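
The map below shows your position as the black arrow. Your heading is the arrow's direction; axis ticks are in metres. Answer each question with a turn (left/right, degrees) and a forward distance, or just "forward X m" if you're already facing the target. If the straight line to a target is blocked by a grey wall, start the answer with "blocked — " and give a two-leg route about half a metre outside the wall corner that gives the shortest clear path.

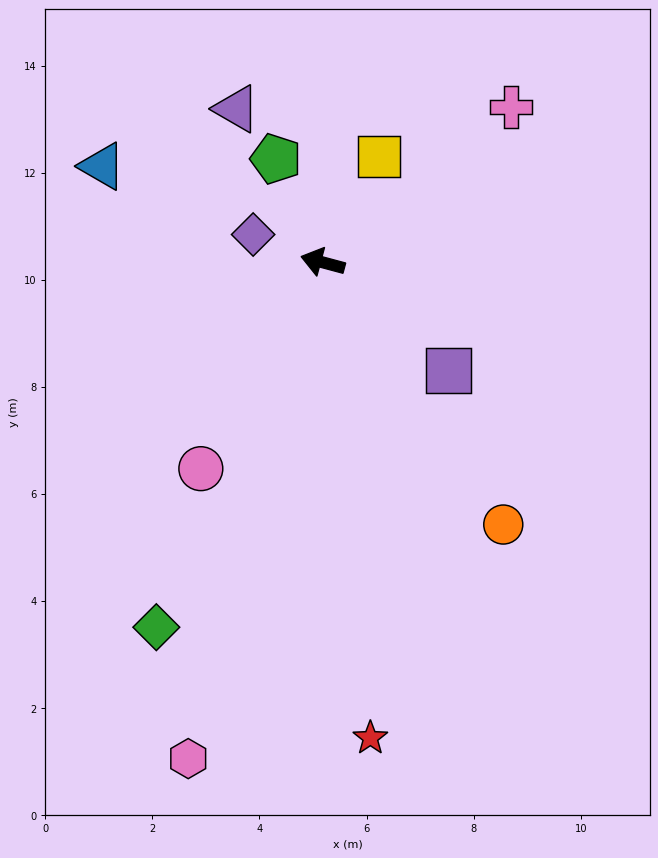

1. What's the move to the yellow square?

turn right 103°, forward 2.2 m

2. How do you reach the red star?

turn left 111°, forward 8.9 m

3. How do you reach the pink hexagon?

turn left 90°, forward 9.6 m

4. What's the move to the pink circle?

turn left 74°, forward 4.5 m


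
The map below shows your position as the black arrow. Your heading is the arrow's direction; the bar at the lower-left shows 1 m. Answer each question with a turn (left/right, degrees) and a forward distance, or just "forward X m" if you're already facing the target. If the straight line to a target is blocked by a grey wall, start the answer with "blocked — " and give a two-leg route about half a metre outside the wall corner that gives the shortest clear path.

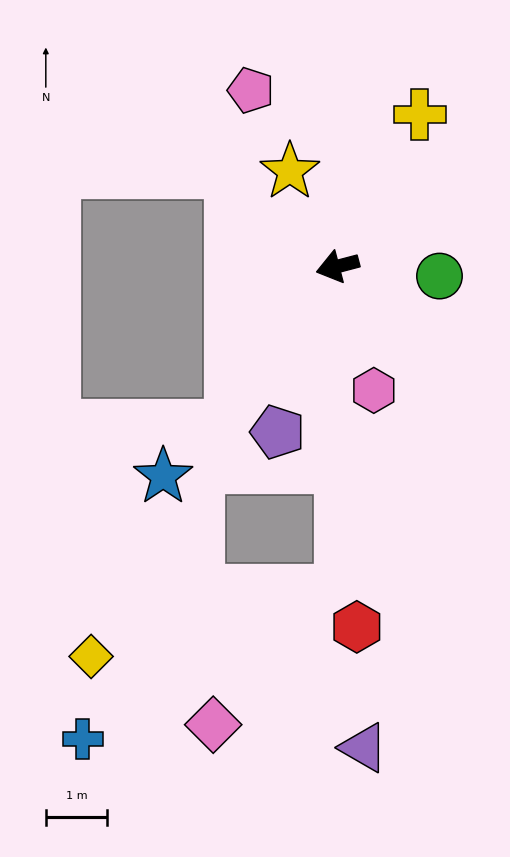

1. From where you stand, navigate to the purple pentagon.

turn left 55°, forward 2.9 m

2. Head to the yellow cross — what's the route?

turn right 133°, forward 2.8 m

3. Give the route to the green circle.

turn left 160°, forward 1.7 m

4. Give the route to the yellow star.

turn right 78°, forward 1.7 m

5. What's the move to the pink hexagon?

turn left 92°, forward 2.1 m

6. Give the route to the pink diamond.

blocked — turn left 76°, forward 5.3 m, then turn right 44°, forward 3.0 m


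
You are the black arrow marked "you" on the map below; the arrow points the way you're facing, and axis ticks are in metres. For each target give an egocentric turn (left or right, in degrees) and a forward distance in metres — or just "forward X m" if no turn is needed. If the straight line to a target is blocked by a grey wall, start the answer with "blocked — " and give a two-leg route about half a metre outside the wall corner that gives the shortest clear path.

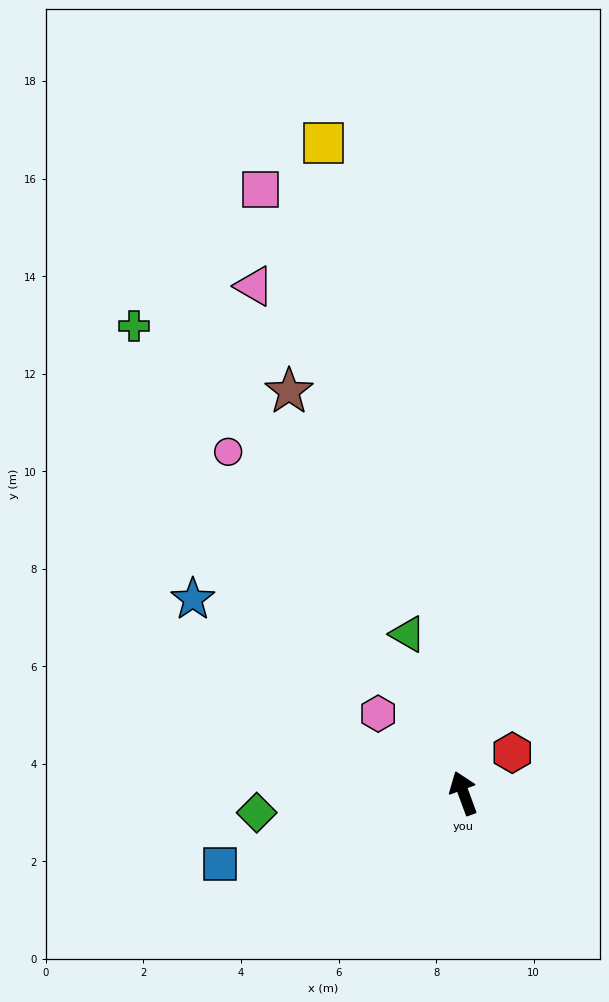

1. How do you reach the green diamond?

turn left 75°, forward 4.3 m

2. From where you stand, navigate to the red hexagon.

turn right 71°, forward 1.3 m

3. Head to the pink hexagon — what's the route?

turn left 27°, forward 2.4 m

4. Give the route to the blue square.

turn left 86°, forward 5.2 m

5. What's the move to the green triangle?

forward 3.5 m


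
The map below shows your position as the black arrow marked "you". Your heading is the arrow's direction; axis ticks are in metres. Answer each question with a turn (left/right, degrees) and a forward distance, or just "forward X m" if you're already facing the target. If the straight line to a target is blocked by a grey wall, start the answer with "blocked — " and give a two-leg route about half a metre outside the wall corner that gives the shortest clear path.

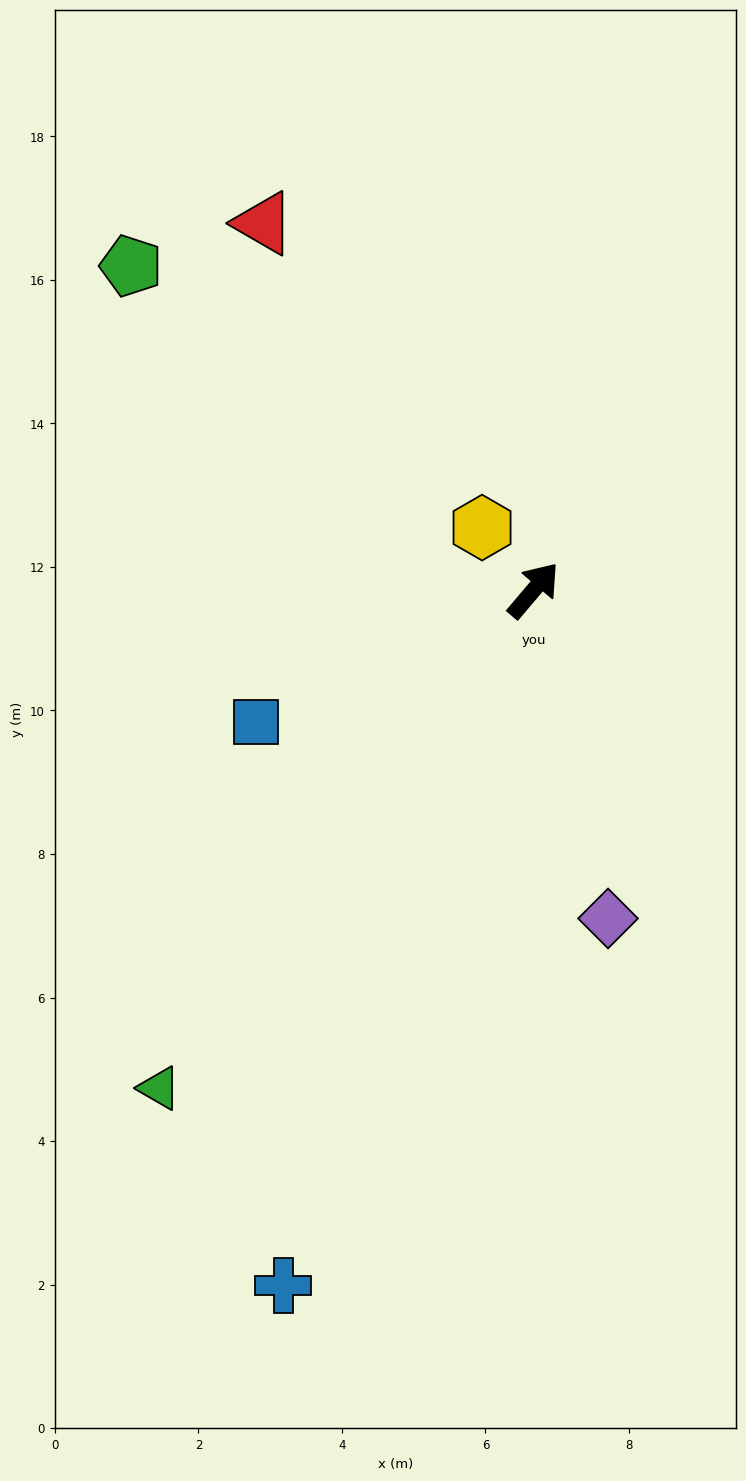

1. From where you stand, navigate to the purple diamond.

turn right 127°, forward 4.7 m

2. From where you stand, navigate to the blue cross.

turn right 160°, forward 10.3 m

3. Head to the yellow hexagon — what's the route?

turn left 80°, forward 1.1 m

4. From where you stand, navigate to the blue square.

turn left 156°, forward 4.3 m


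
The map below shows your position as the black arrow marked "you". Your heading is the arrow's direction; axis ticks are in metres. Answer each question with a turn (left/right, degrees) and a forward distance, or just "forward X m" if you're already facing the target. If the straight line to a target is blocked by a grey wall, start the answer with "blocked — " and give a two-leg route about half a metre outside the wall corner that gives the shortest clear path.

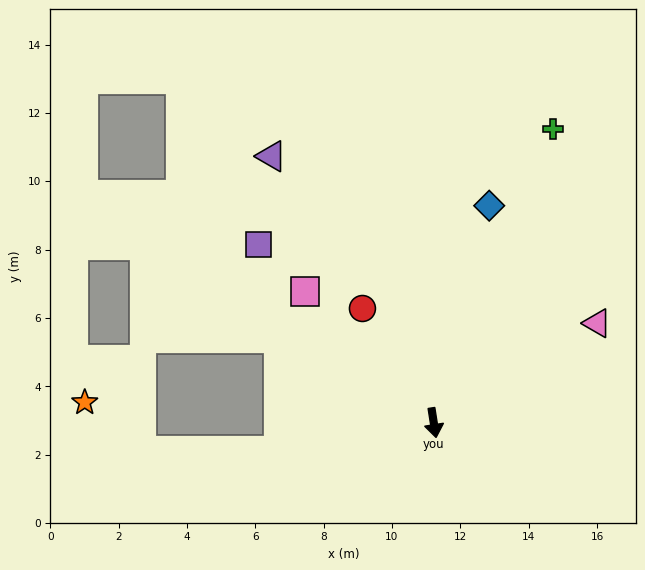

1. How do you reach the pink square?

turn right 145°, forward 5.4 m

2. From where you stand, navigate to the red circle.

turn right 157°, forward 3.9 m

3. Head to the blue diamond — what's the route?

turn left 157°, forward 6.6 m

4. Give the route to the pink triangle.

turn left 112°, forward 5.6 m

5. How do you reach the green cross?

turn left 149°, forward 9.3 m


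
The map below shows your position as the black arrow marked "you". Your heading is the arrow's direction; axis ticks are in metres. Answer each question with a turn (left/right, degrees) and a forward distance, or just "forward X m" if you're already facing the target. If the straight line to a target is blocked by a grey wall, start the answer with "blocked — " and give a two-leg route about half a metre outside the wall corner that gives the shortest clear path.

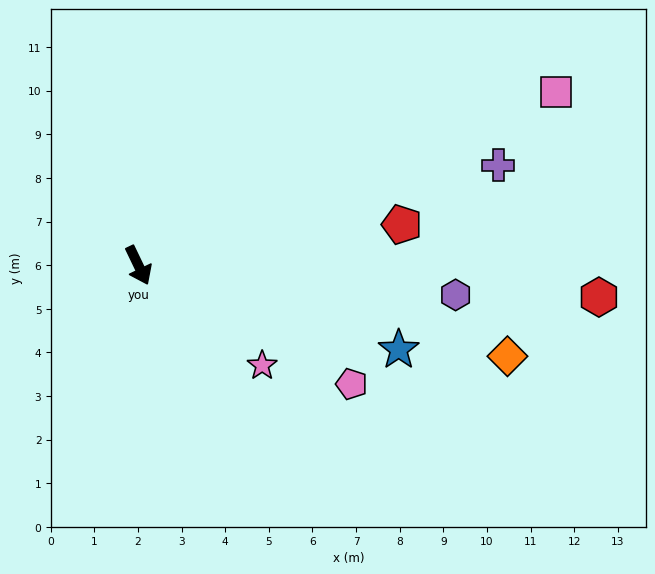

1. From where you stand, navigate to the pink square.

turn left 87°, forward 10.4 m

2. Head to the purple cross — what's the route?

turn left 80°, forward 8.6 m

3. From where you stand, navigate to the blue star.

turn left 46°, forward 6.3 m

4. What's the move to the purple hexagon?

turn left 59°, forward 7.3 m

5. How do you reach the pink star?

turn left 25°, forward 3.6 m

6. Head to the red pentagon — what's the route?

turn left 73°, forward 6.1 m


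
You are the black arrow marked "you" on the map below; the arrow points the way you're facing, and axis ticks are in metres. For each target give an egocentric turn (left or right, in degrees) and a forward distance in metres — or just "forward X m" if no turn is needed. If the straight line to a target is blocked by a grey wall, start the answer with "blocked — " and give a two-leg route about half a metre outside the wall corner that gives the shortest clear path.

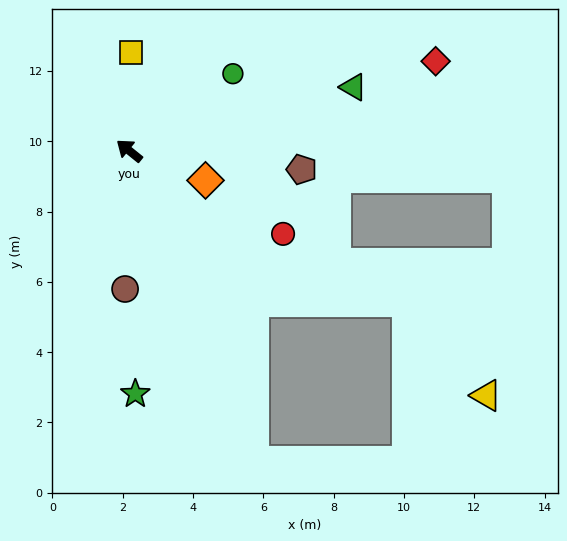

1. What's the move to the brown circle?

turn left 127°, forward 3.9 m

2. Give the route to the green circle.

turn right 104°, forward 3.7 m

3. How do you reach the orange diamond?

turn right 162°, forward 2.3 m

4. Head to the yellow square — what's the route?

turn right 52°, forward 2.8 m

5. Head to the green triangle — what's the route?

turn right 125°, forward 6.6 m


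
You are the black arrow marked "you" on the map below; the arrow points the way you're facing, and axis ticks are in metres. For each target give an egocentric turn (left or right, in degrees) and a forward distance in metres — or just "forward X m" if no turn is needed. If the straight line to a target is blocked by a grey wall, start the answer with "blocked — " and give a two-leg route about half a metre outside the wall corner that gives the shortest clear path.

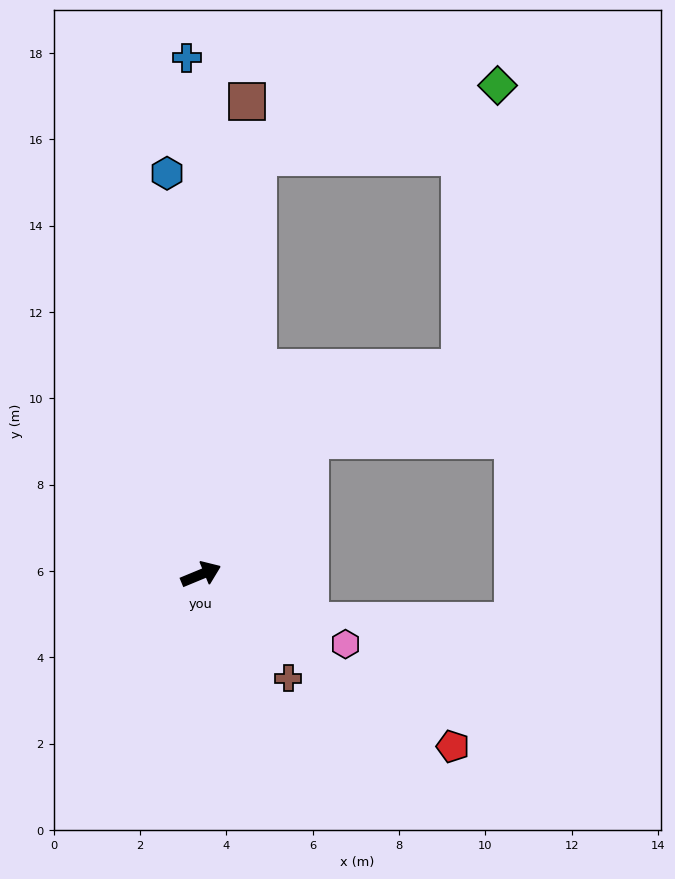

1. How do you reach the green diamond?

blocked — turn left 60°, forward 9.7 m, then turn right 66°, forward 5.8 m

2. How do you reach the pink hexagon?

turn right 48°, forward 3.7 m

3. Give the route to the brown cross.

turn right 72°, forward 3.1 m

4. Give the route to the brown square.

turn left 62°, forward 11.0 m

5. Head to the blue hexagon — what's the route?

turn left 72°, forward 9.3 m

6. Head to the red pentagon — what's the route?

turn right 57°, forward 7.1 m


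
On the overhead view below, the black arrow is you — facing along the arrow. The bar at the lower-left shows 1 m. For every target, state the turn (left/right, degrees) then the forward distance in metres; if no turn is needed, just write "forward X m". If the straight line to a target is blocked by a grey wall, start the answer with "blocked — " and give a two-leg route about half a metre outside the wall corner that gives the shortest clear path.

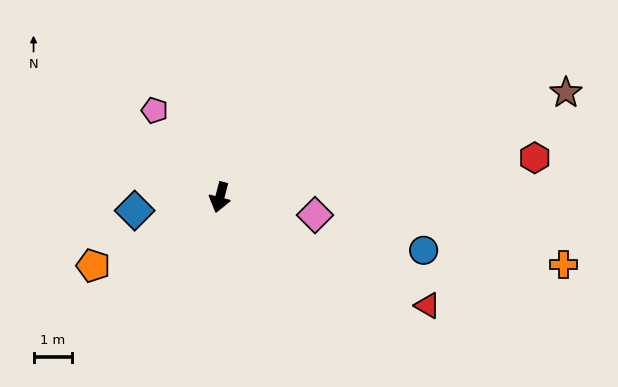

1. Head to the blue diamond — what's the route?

turn right 67°, forward 2.2 m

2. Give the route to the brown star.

turn left 121°, forward 9.4 m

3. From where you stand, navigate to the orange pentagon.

turn right 47°, forward 3.7 m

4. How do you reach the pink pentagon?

turn right 129°, forward 2.8 m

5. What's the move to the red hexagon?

turn left 112°, forward 8.2 m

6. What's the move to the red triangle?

turn left 77°, forward 6.1 m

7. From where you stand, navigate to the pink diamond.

turn left 94°, forward 2.5 m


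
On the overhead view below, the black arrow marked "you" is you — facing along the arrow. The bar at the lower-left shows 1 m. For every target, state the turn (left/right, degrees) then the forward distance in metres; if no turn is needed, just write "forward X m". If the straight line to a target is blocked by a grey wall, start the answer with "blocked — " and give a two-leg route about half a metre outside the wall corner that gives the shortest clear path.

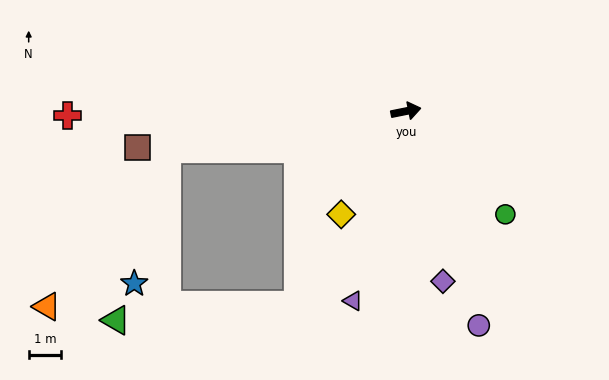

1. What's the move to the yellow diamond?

turn right 133°, forward 3.8 m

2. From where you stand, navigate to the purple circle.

turn right 83°, forward 7.0 m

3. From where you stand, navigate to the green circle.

turn right 57°, forward 4.4 m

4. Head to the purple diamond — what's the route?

turn right 89°, forward 5.4 m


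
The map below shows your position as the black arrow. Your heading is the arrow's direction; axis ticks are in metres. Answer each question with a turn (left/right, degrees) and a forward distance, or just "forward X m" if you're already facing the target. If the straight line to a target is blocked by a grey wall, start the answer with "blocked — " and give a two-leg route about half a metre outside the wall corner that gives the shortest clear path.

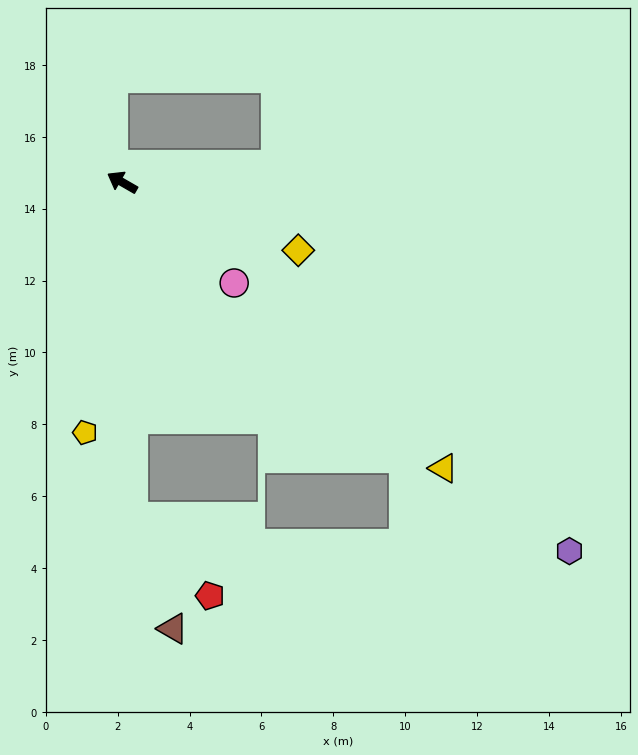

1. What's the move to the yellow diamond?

turn right 171°, forward 5.2 m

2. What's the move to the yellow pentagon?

turn left 111°, forward 7.0 m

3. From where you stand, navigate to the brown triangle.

blocked — turn left 122°, forward 9.3 m, then turn left 18°, forward 3.3 m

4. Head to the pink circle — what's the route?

turn left 168°, forward 4.2 m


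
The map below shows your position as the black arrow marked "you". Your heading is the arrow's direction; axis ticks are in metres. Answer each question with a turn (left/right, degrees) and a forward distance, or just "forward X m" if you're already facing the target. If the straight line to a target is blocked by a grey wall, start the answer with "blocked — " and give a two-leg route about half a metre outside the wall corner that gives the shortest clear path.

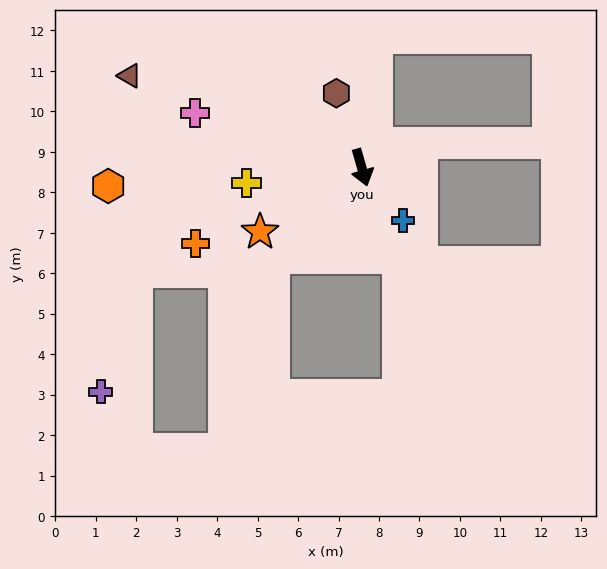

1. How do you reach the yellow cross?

turn right 98°, forward 2.9 m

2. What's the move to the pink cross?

turn right 124°, forward 4.3 m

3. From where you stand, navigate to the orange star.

turn right 74°, forward 3.0 m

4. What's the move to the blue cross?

turn left 22°, forward 1.7 m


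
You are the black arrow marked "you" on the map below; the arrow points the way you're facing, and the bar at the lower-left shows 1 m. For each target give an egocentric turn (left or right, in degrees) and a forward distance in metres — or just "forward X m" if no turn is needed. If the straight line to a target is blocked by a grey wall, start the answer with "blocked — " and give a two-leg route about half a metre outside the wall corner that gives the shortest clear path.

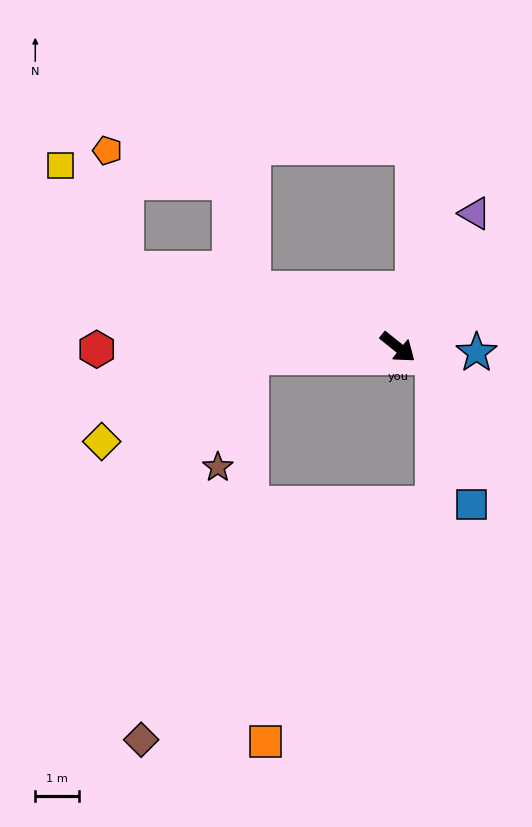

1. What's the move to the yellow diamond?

blocked — turn right 138°, forward 3.4 m, then turn left 26°, forward 3.9 m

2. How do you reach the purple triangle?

turn left 99°, forward 3.5 m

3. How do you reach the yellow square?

blocked — turn right 157°, forward 6.5 m, then turn right 42°, forward 2.8 m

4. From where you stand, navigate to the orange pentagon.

blocked — turn right 157°, forward 6.5 m, then turn right 65°, forward 2.8 m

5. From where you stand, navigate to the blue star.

turn left 35°, forward 1.8 m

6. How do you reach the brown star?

blocked — turn right 138°, forward 3.4 m, then turn left 70°, forward 2.6 m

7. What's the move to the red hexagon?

turn right 141°, forward 6.9 m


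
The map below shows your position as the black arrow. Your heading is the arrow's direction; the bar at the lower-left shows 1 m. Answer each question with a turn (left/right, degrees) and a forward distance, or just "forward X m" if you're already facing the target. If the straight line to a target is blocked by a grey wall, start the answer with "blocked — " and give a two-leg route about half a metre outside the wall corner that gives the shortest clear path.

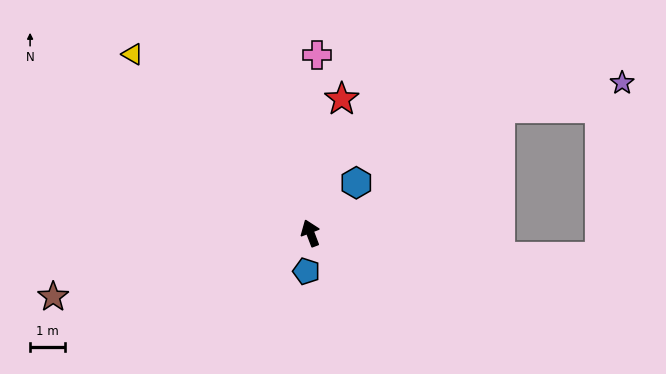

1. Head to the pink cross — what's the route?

turn right 23°, forward 5.2 m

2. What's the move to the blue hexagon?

turn right 63°, forward 2.0 m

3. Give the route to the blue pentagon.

turn left 153°, forward 1.1 m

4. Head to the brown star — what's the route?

turn left 83°, forward 7.7 m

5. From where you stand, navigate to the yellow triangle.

turn left 24°, forward 7.3 m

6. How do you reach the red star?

turn right 34°, forward 4.0 m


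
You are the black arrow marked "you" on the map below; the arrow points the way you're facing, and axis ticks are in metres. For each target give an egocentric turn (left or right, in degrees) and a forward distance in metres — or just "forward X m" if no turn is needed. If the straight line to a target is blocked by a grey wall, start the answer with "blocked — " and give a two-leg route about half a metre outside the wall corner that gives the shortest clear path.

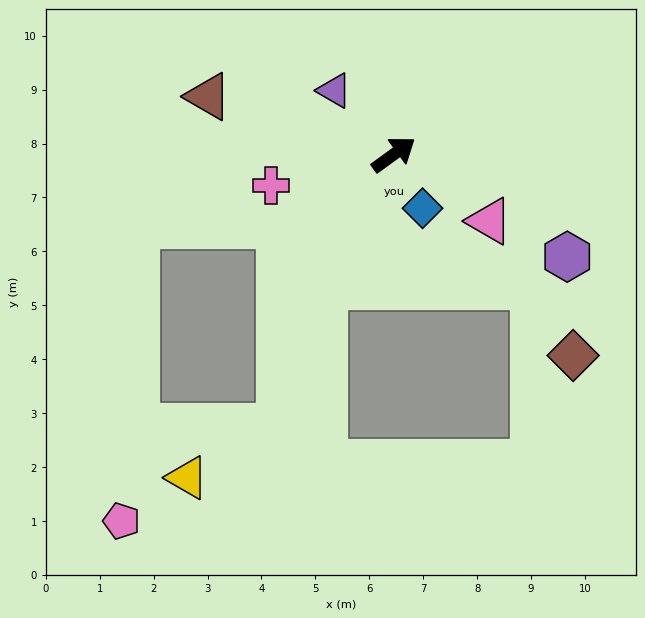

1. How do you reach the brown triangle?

turn left 127°, forward 3.6 m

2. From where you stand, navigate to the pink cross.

turn left 158°, forward 2.3 m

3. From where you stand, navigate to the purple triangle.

turn left 97°, forward 1.6 m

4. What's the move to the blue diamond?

turn right 98°, forward 1.1 m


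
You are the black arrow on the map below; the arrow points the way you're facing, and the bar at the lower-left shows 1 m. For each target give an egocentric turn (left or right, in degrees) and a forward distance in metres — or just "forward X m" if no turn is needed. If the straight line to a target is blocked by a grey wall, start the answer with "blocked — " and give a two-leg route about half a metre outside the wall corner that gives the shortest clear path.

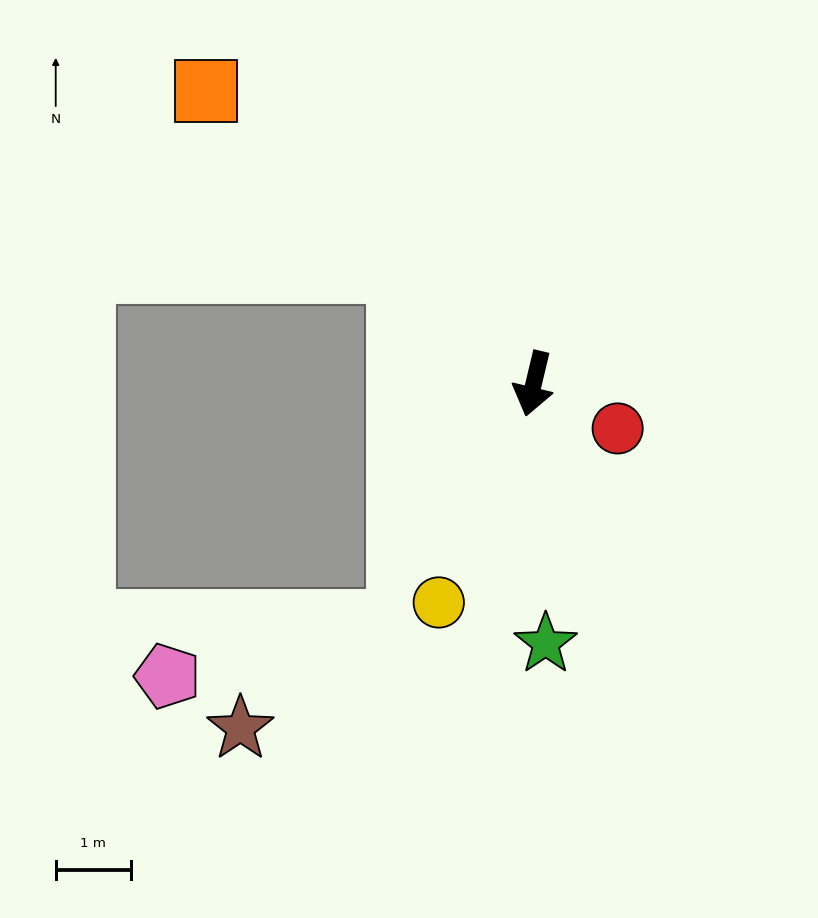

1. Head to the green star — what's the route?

turn left 16°, forward 3.5 m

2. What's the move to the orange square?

turn right 118°, forward 5.9 m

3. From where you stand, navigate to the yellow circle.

turn right 10°, forward 3.2 m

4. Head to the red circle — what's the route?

turn left 75°, forward 1.3 m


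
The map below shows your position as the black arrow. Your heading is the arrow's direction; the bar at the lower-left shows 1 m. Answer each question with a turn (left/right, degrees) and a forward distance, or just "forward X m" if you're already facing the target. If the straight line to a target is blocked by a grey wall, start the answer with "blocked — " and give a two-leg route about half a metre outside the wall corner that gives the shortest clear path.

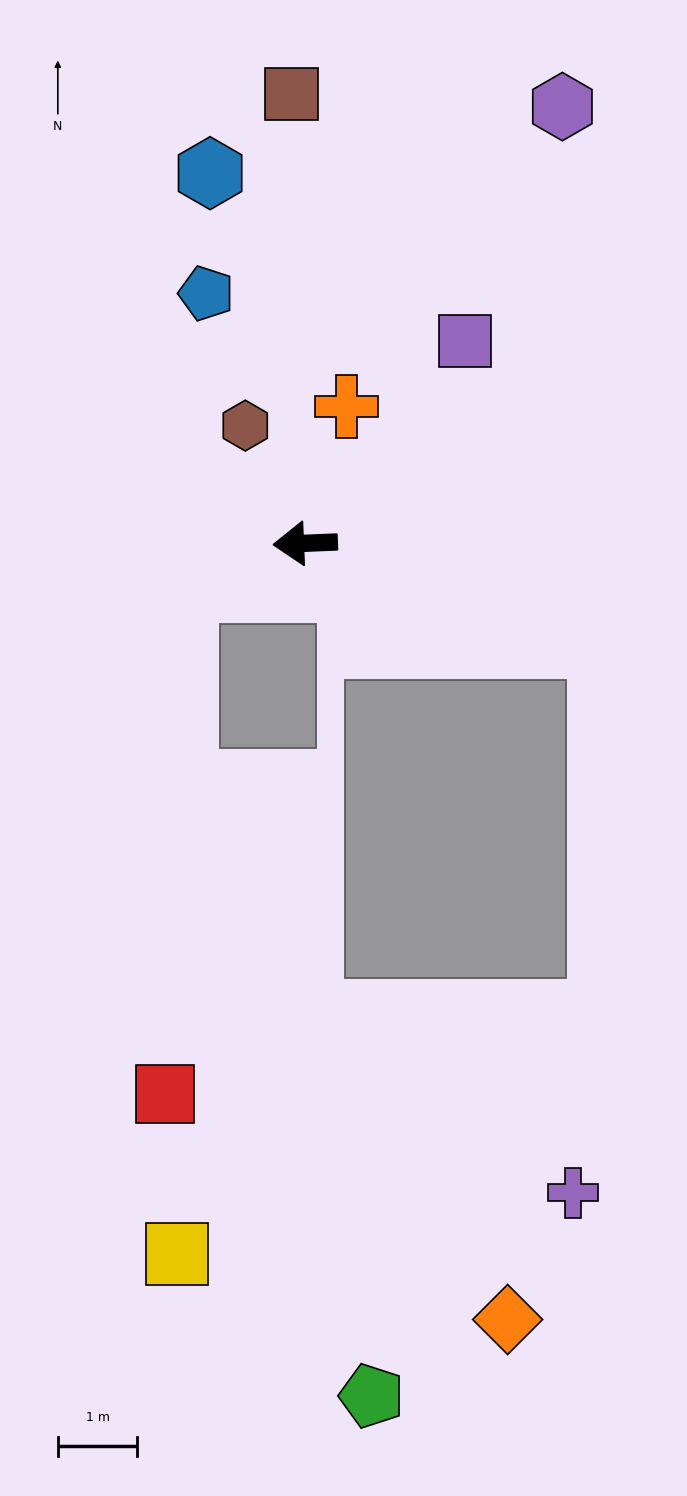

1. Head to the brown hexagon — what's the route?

turn right 65°, forward 1.7 m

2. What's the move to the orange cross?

turn right 109°, forward 1.8 m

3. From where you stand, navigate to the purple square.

turn right 131°, forward 3.2 m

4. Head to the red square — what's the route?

blocked — turn left 18°, forward 1.6 m, then turn left 67°, forward 6.4 m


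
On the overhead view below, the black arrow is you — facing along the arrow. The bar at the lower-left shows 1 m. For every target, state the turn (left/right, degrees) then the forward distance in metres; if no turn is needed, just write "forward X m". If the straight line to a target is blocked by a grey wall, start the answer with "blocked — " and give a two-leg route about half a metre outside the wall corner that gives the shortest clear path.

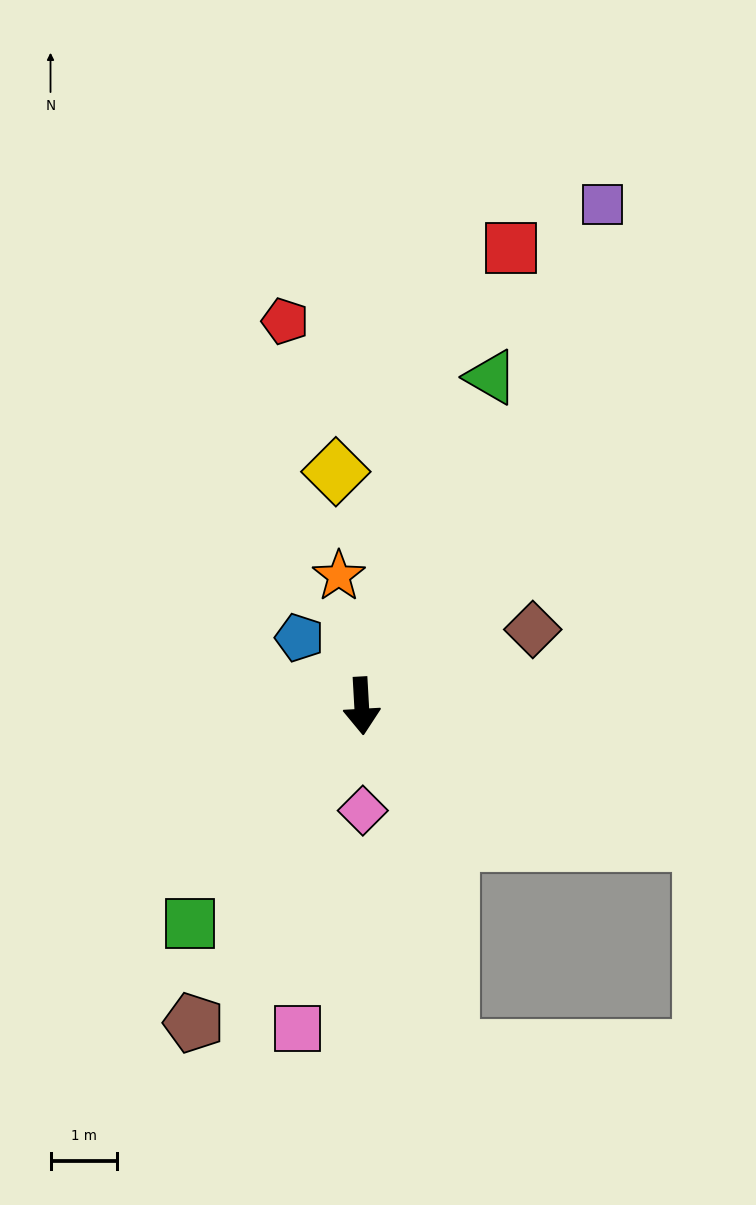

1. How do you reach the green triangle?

turn left 155°, forward 5.3 m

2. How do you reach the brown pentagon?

turn right 31°, forward 5.4 m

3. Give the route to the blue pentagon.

turn right 141°, forward 1.4 m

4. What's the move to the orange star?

turn right 173°, forward 2.0 m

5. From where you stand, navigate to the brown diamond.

turn left 111°, forward 2.8 m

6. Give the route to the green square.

turn right 41°, forward 4.2 m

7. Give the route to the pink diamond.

turn right 3°, forward 1.6 m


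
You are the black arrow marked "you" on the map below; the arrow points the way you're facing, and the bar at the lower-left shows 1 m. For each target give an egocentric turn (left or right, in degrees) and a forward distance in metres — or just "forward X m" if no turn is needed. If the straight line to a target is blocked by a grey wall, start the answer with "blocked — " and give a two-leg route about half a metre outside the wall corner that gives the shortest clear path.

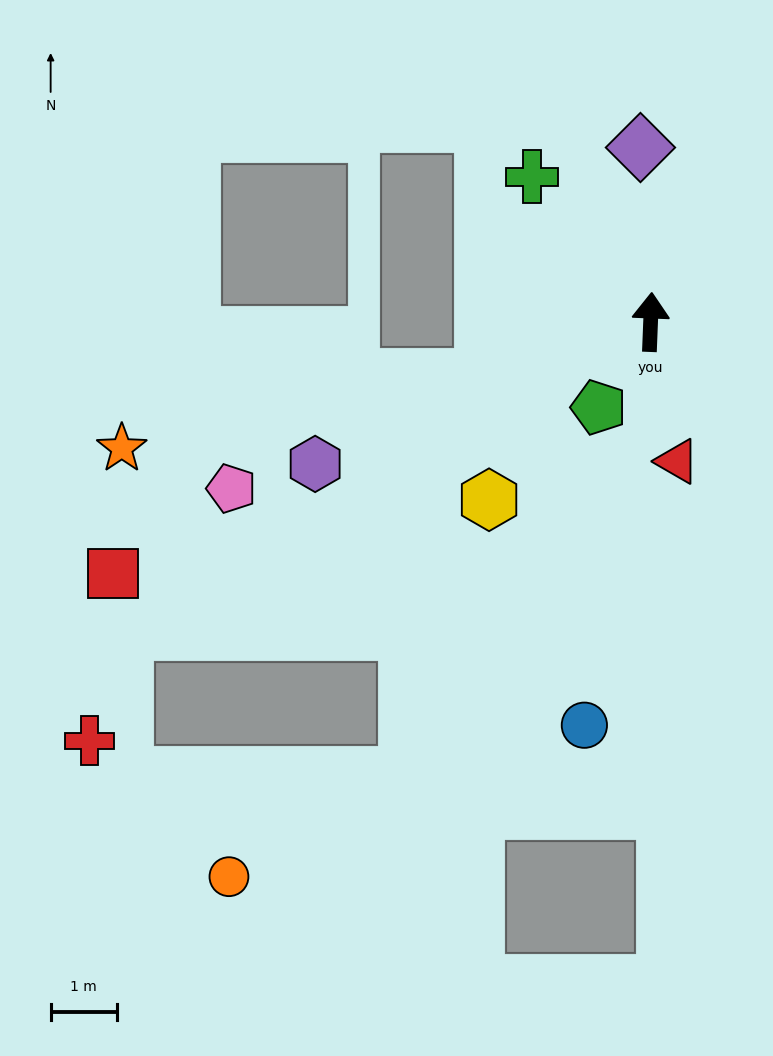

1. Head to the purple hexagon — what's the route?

turn left 115°, forward 5.5 m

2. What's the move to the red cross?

blocked — turn left 123°, forward 9.3 m, then turn left 41°, forward 1.7 m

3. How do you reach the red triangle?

turn right 167°, forward 2.2 m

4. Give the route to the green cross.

turn left 42°, forward 2.8 m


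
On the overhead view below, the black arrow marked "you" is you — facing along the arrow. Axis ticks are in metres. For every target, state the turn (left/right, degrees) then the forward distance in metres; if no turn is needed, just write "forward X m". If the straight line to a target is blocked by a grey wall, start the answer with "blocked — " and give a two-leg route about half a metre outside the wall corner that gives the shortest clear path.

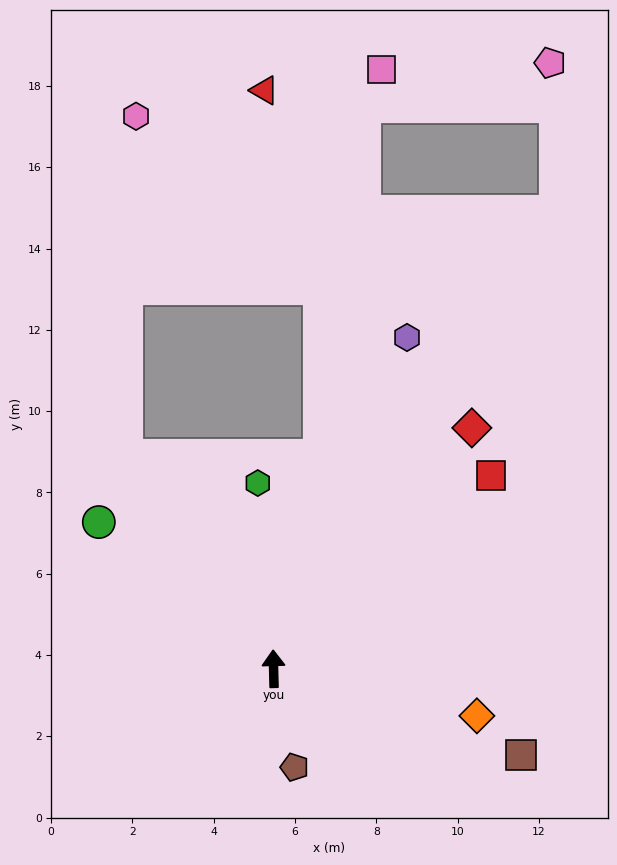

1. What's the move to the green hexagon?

turn left 3°, forward 4.6 m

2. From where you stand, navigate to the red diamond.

turn right 41°, forward 7.7 m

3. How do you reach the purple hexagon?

turn right 23°, forward 8.8 m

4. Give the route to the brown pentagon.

turn right 169°, forward 2.5 m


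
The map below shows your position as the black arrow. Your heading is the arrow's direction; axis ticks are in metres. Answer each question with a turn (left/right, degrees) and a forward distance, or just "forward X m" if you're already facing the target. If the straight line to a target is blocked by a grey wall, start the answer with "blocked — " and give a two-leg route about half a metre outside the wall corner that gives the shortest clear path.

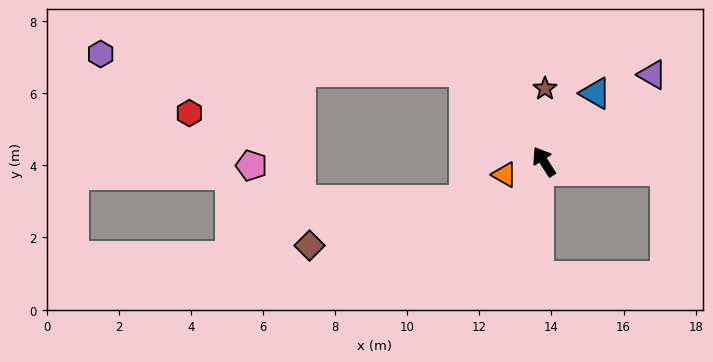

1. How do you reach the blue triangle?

turn right 70°, forward 2.4 m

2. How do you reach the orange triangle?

turn left 76°, forward 1.2 m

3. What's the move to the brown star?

turn right 34°, forward 2.0 m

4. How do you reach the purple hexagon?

blocked — turn left 9°, forward 3.3 m, then turn left 45°, forward 10.1 m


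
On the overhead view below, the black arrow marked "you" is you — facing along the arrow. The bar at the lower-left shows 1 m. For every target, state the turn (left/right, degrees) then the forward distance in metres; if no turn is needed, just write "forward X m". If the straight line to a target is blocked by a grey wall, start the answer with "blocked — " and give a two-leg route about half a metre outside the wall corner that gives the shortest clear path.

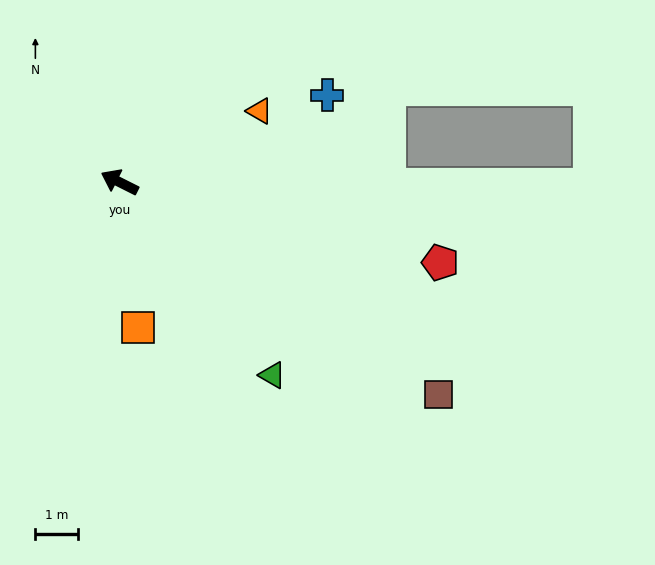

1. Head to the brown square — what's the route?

turn left 173°, forward 9.0 m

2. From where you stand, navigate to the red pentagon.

turn right 167°, forward 7.7 m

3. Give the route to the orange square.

turn left 124°, forward 3.4 m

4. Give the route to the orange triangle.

turn right 126°, forward 3.7 m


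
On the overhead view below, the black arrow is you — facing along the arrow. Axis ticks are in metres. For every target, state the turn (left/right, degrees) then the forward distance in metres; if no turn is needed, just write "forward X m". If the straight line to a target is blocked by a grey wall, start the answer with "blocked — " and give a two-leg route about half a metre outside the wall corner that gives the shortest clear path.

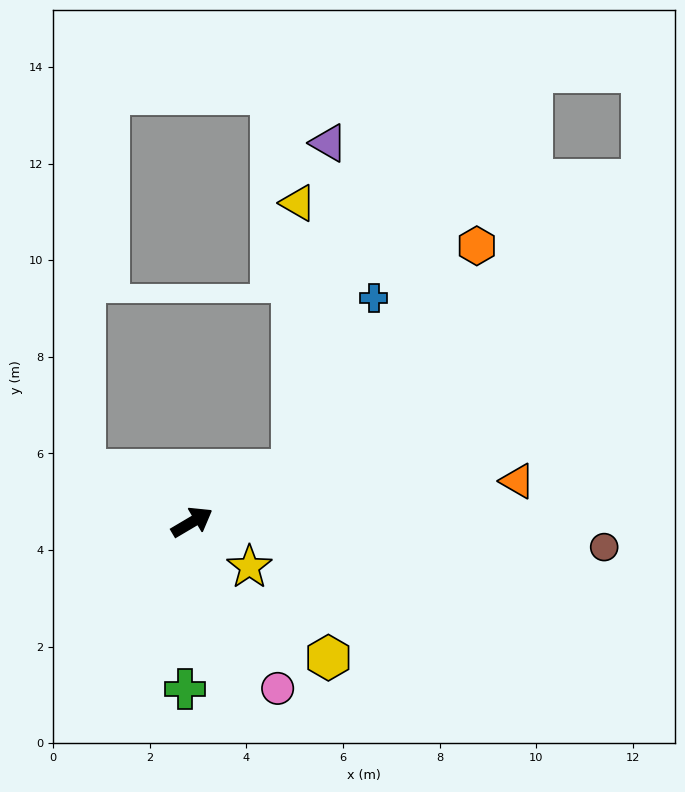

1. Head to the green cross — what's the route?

turn right 123°, forward 3.5 m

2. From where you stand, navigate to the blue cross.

blocked — turn right 3°, forward 2.3 m, then turn left 37°, forward 3.9 m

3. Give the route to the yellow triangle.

blocked — turn right 3°, forward 2.3 m, then turn left 61°, forward 5.5 m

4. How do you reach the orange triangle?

turn right 23°, forward 6.8 m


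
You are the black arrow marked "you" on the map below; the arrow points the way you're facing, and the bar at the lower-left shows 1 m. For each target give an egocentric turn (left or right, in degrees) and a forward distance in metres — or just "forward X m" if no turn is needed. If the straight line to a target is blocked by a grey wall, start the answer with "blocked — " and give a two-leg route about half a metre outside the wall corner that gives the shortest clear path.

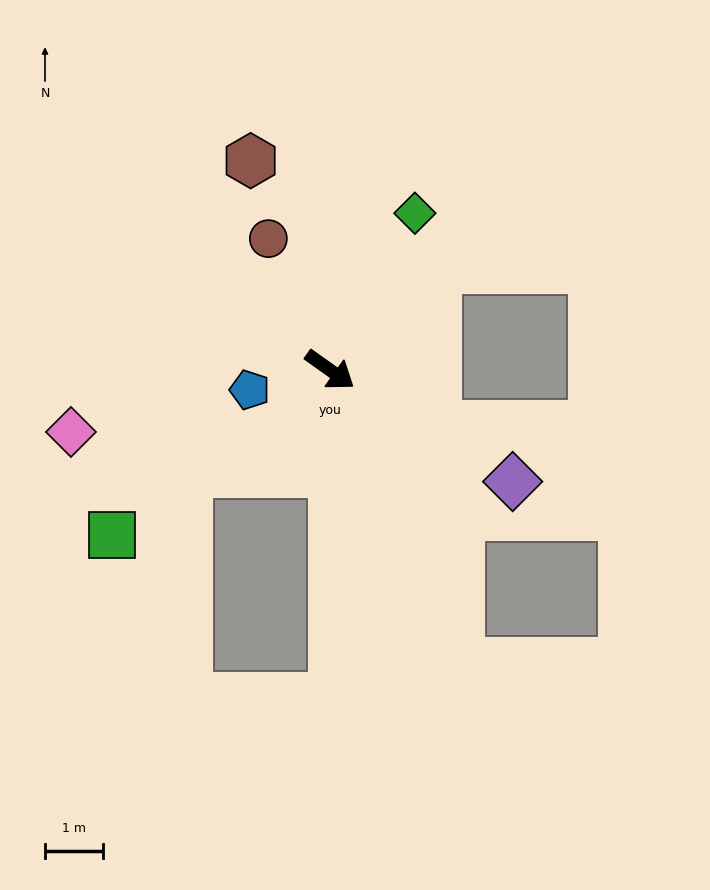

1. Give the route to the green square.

turn right 107°, forward 4.7 m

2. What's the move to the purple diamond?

turn left 4°, forward 3.7 m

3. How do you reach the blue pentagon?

turn right 131°, forward 1.4 m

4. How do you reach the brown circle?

turn left 151°, forward 2.5 m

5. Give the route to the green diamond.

turn left 97°, forward 3.1 m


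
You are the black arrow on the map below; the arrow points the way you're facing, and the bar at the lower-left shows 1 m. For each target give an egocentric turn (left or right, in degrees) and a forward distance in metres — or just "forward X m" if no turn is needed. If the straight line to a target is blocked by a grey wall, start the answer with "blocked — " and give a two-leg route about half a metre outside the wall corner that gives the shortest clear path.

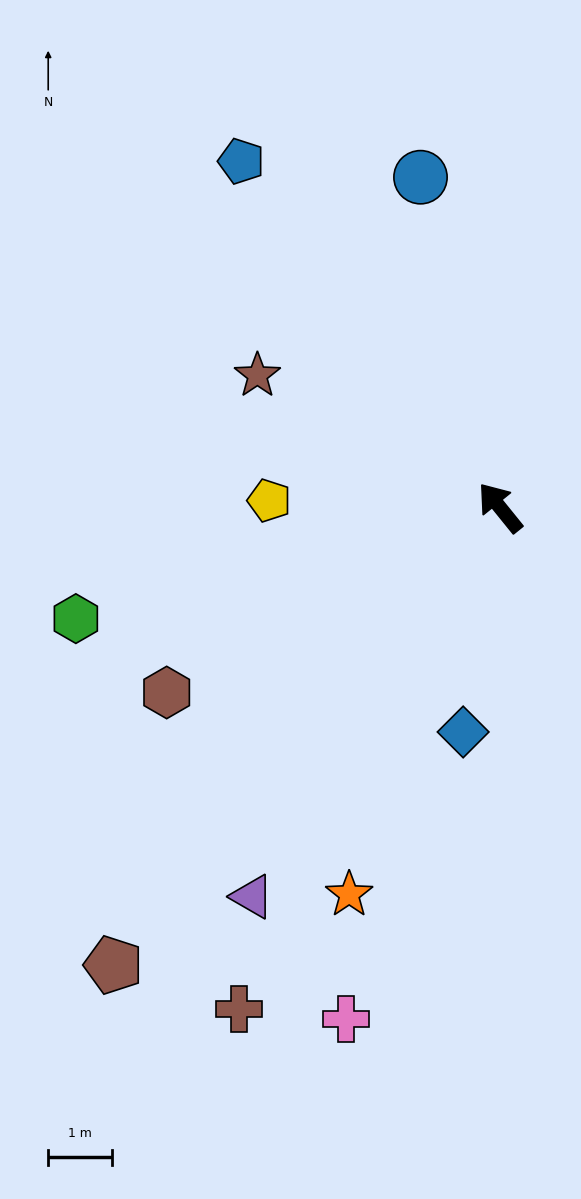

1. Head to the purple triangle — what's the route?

turn left 109°, forward 7.2 m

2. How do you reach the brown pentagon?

turn left 101°, forward 9.4 m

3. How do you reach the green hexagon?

turn left 66°, forward 6.9 m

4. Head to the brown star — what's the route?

turn left 22°, forward 4.3 m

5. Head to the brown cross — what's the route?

turn left 114°, forward 8.9 m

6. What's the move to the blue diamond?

turn left 132°, forward 3.6 m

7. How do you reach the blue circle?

turn right 25°, forward 5.3 m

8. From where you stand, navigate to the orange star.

turn left 120°, forward 6.5 m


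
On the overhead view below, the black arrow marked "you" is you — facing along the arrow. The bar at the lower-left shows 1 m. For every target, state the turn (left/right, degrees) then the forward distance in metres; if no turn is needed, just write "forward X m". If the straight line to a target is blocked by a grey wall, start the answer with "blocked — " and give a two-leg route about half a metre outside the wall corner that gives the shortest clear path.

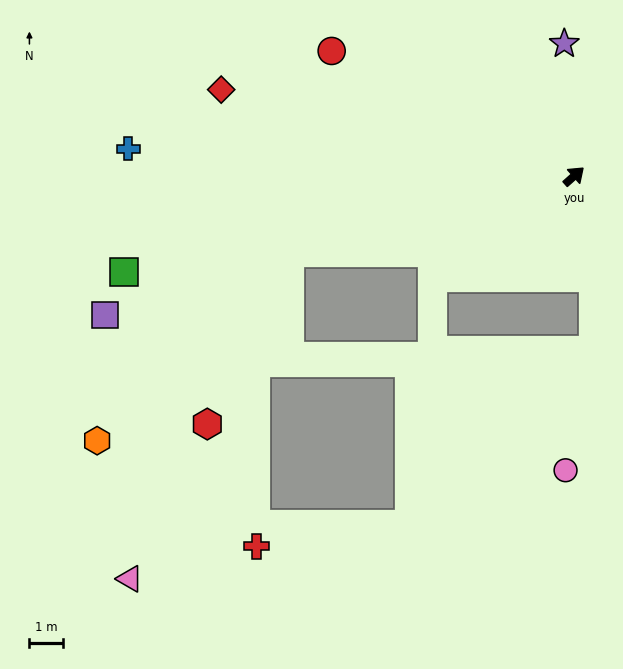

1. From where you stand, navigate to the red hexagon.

blocked — turn left 153°, forward 8.8 m, then turn left 50°, forward 5.7 m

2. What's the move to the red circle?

turn left 111°, forward 8.1 m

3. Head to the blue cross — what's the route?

turn left 135°, forward 13.3 m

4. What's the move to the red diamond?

turn left 125°, forward 10.8 m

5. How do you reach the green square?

turn left 150°, forward 13.7 m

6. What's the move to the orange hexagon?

blocked — turn left 153°, forward 8.8 m, then turn left 30°, forward 8.0 m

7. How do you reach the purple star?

turn left 53°, forward 4.0 m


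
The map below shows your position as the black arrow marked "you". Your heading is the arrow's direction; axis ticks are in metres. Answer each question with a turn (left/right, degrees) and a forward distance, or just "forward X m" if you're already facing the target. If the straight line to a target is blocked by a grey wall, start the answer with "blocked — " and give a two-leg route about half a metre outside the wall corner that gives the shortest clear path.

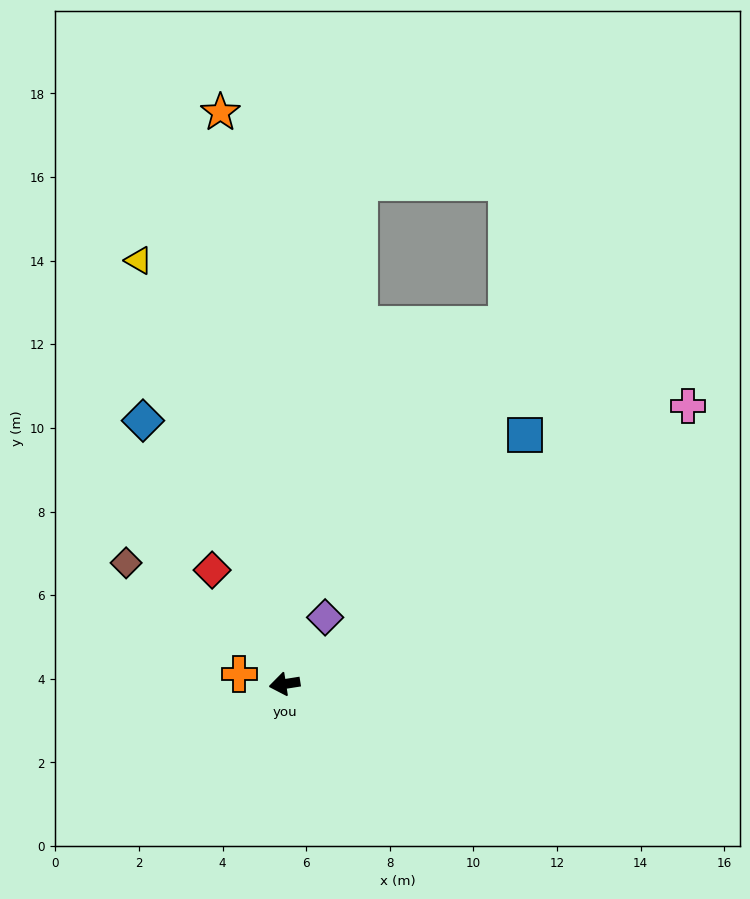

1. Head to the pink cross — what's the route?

turn right 154°, forward 11.7 m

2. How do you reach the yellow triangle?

turn right 80°, forward 10.7 m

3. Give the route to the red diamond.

turn right 67°, forward 3.2 m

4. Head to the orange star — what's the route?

turn right 93°, forward 13.8 m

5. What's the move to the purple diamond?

turn right 130°, forward 1.9 m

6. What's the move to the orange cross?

turn right 21°, forward 1.1 m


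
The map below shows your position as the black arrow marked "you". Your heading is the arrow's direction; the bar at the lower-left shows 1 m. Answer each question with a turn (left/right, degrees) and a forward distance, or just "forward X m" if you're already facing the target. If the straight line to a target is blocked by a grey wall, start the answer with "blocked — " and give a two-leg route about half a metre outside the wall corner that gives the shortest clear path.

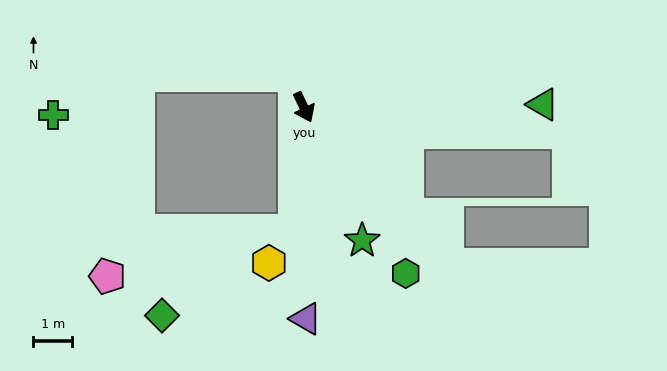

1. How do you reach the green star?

forward 3.7 m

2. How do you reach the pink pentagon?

blocked — turn right 30°, forward 3.2 m, then turn right 72°, forward 5.0 m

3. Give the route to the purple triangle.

turn right 25°, forward 5.4 m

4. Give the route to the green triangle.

turn left 65°, forward 6.1 m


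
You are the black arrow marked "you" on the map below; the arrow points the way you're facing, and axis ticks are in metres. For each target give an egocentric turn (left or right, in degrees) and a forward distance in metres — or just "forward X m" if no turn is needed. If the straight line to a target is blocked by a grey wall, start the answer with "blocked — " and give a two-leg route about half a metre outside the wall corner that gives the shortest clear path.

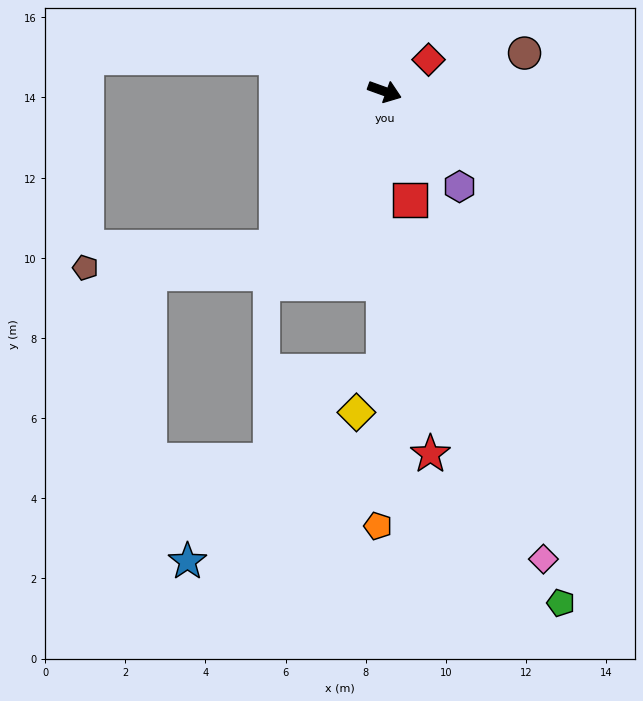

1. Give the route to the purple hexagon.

turn right 32°, forward 3.0 m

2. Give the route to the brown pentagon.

blocked — turn right 105°, forward 4.7 m, then turn right 49°, forward 4.8 m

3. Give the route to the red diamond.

turn left 56°, forward 1.4 m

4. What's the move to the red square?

turn right 57°, forward 2.8 m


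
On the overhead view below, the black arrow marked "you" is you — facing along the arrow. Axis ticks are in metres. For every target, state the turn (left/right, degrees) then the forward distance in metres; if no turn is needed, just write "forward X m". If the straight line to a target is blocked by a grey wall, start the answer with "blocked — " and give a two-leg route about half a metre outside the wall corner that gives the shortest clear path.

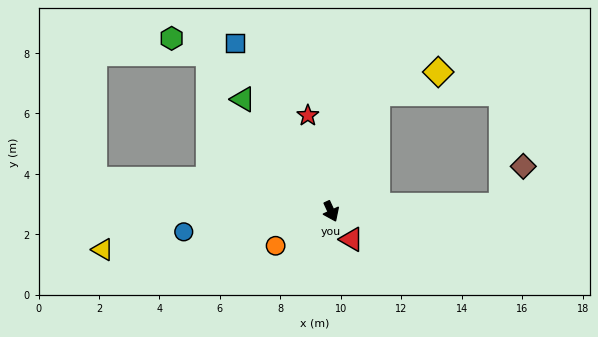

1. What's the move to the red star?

turn left 169°, forward 3.3 m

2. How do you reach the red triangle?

turn left 11°, forward 1.1 m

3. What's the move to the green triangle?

turn right 167°, forward 4.7 m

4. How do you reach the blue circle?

turn right 107°, forward 4.9 m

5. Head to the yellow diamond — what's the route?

blocked — turn left 134°, forward 4.2 m, then turn right 50°, forward 2.1 m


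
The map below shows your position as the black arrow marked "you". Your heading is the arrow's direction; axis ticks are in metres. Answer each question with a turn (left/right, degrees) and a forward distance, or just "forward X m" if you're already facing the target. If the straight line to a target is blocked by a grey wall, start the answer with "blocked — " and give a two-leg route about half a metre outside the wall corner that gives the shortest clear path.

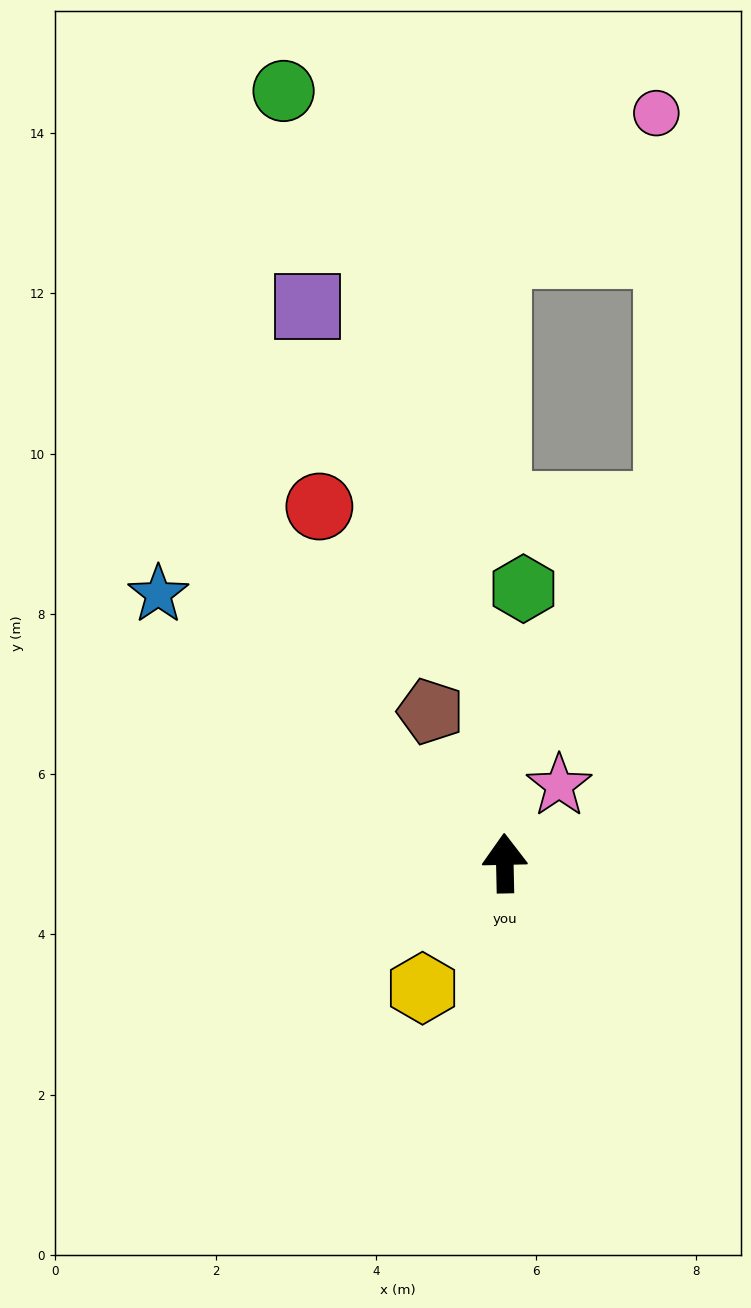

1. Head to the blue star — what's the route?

turn left 51°, forward 5.5 m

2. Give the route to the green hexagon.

turn right 5°, forward 3.4 m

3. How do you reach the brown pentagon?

turn left 25°, forward 2.1 m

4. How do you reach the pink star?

turn right 36°, forward 1.2 m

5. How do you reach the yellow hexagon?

turn left 145°, forward 1.9 m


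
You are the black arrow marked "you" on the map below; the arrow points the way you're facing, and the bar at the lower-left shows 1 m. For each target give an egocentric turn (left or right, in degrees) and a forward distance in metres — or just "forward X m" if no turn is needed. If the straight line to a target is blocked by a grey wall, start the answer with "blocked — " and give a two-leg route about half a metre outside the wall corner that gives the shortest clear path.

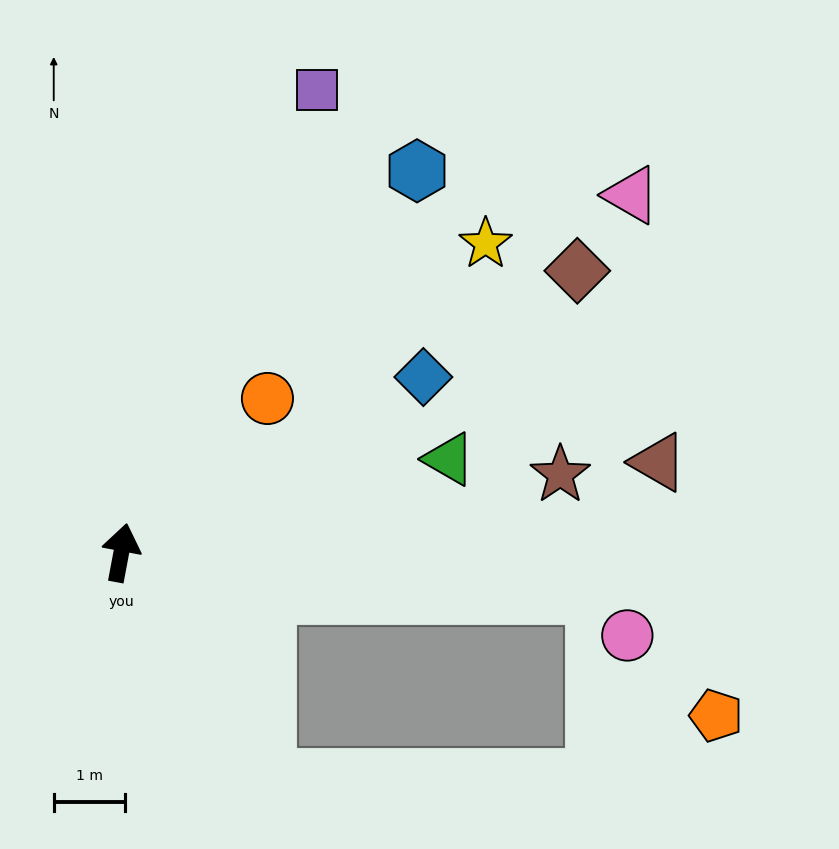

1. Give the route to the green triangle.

turn right 63°, forward 4.8 m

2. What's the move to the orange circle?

turn right 33°, forward 3.0 m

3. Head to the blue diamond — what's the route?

turn right 49°, forward 4.9 m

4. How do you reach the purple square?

turn right 12°, forward 7.1 m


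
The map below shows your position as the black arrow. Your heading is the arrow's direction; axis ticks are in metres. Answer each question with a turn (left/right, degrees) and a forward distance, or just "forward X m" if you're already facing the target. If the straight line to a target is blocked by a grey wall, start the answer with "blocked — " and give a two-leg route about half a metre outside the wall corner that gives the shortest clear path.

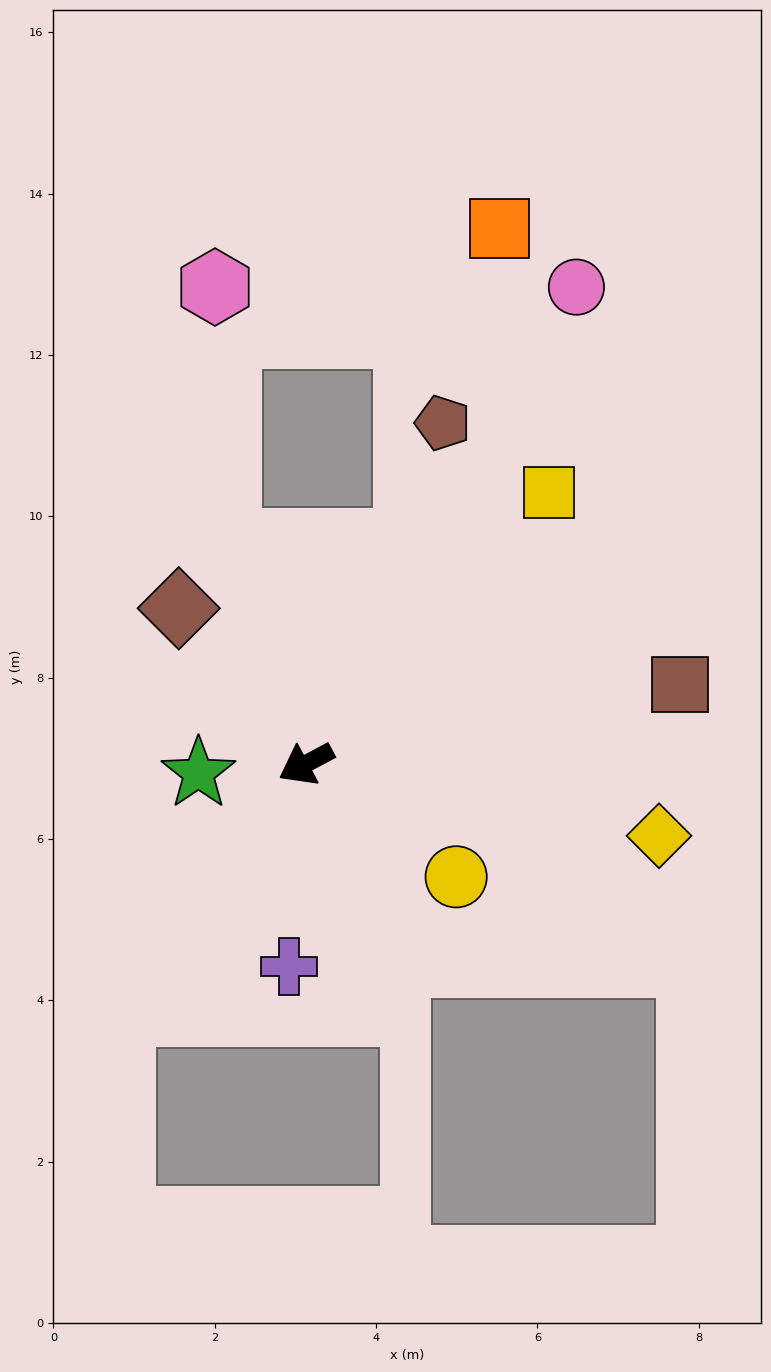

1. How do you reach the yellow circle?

turn left 115°, forward 2.3 m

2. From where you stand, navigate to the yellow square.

turn right 160°, forward 4.5 m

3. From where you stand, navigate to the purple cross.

turn left 57°, forward 2.5 m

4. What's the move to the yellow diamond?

turn left 140°, forward 4.5 m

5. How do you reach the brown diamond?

turn right 79°, forward 2.5 m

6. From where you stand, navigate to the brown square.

turn left 164°, forward 4.7 m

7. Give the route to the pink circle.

turn right 148°, forward 6.8 m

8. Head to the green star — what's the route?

turn right 23°, forward 1.3 m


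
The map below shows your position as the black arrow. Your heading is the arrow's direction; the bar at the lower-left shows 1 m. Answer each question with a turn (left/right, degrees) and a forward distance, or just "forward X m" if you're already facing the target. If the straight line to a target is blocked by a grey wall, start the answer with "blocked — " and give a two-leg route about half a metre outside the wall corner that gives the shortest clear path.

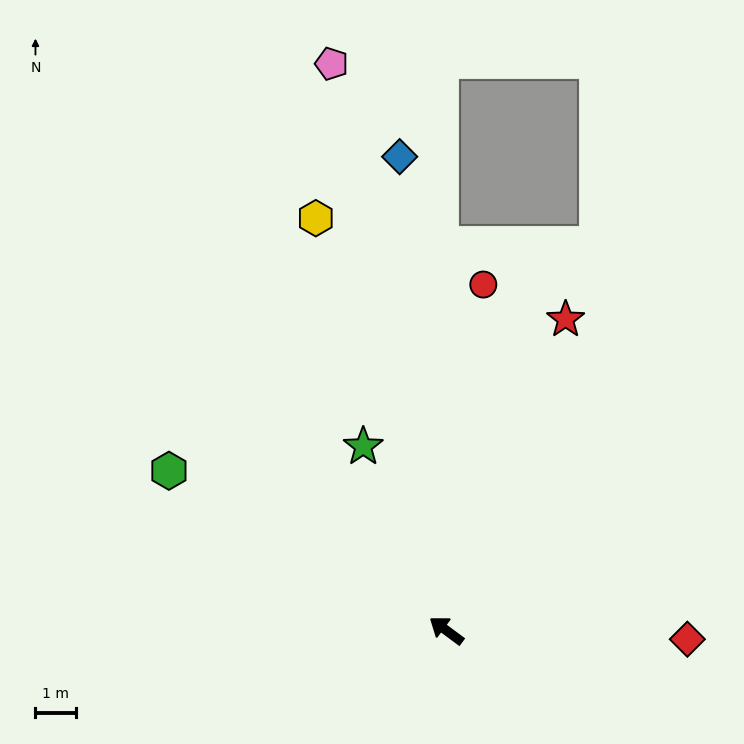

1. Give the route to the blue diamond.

turn right 48°, forward 11.8 m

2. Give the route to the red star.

turn right 74°, forward 8.2 m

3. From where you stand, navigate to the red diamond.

turn right 146°, forward 6.0 m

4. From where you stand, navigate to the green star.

turn right 29°, forward 5.0 m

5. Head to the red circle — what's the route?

turn right 60°, forward 8.6 m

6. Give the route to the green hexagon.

turn left 7°, forward 7.9 m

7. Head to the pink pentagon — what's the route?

turn right 42°, forward 14.3 m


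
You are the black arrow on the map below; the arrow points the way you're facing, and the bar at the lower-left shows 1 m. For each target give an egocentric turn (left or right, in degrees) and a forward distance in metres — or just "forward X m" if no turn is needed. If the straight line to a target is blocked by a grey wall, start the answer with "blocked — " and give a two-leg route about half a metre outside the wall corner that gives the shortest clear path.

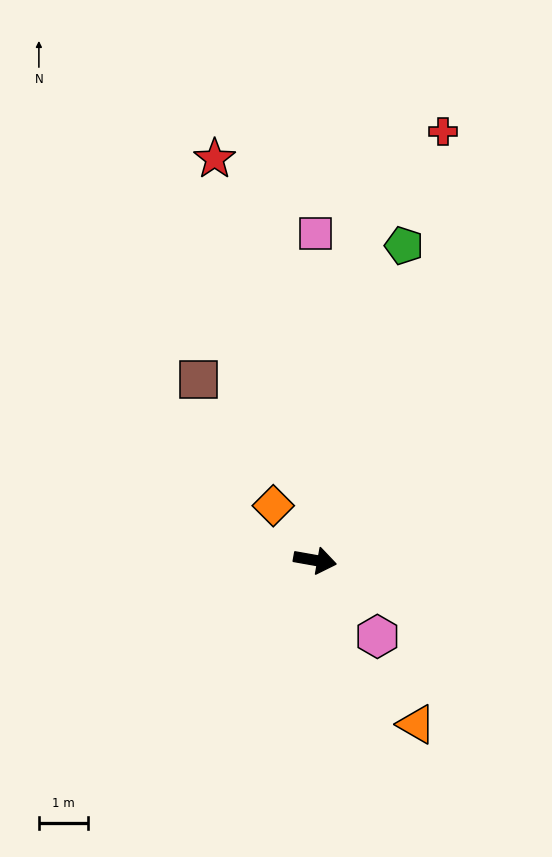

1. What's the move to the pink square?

turn left 100°, forward 6.7 m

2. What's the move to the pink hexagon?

turn right 41°, forward 2.0 m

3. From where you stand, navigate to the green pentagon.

turn left 84°, forward 6.7 m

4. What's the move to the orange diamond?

turn left 137°, forward 1.4 m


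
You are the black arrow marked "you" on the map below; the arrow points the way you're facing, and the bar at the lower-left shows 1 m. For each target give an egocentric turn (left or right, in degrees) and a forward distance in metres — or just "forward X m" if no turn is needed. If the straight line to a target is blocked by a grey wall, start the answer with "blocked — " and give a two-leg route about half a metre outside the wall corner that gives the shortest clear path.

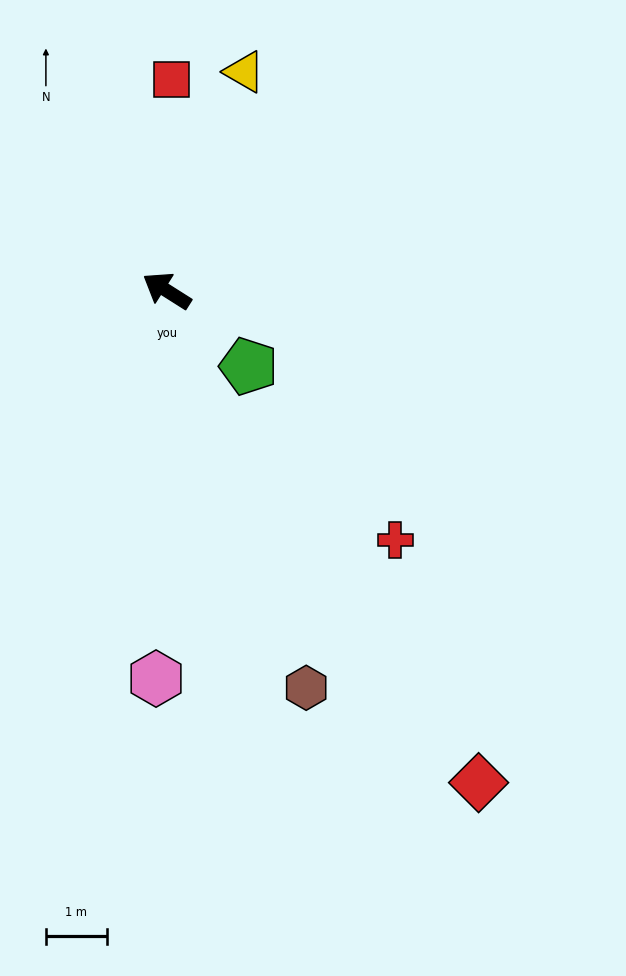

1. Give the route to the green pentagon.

turn left 170°, forward 1.8 m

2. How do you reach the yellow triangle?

turn right 77°, forward 3.8 m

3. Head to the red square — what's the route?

turn right 59°, forward 3.5 m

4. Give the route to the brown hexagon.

turn left 142°, forward 6.9 m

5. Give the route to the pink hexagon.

turn left 121°, forward 6.4 m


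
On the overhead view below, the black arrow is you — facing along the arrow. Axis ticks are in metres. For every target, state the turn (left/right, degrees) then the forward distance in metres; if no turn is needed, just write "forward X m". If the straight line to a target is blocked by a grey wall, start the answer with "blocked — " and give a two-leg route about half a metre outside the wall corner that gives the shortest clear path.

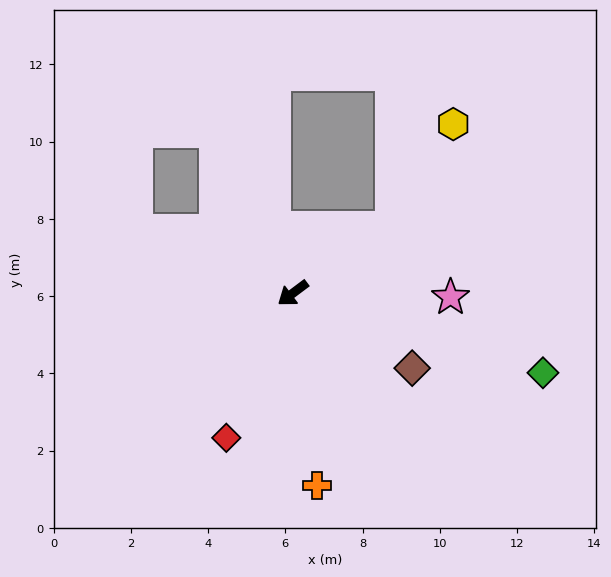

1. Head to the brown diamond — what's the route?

turn left 111°, forward 3.6 m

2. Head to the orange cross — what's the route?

turn left 60°, forward 5.0 m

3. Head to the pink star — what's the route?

turn left 142°, forward 4.1 m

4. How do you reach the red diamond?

turn left 28°, forward 4.1 m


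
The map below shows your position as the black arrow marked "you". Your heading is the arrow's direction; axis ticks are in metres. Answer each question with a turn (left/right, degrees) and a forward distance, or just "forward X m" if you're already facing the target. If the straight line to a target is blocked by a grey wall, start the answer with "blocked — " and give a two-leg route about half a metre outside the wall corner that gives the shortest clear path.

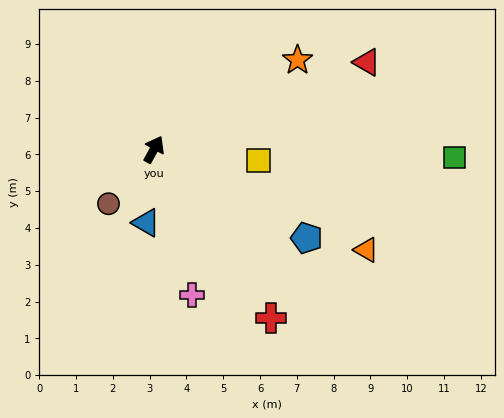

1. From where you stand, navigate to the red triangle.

turn right 39°, forward 6.3 m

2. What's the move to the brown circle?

turn left 169°, forward 1.9 m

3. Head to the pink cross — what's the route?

turn right 137°, forward 4.1 m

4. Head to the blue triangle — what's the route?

turn right 157°, forward 2.0 m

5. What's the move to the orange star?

turn right 29°, forward 4.6 m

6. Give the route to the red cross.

turn right 117°, forward 5.6 m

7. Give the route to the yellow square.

turn right 67°, forward 2.9 m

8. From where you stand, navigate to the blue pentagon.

turn right 91°, forward 4.8 m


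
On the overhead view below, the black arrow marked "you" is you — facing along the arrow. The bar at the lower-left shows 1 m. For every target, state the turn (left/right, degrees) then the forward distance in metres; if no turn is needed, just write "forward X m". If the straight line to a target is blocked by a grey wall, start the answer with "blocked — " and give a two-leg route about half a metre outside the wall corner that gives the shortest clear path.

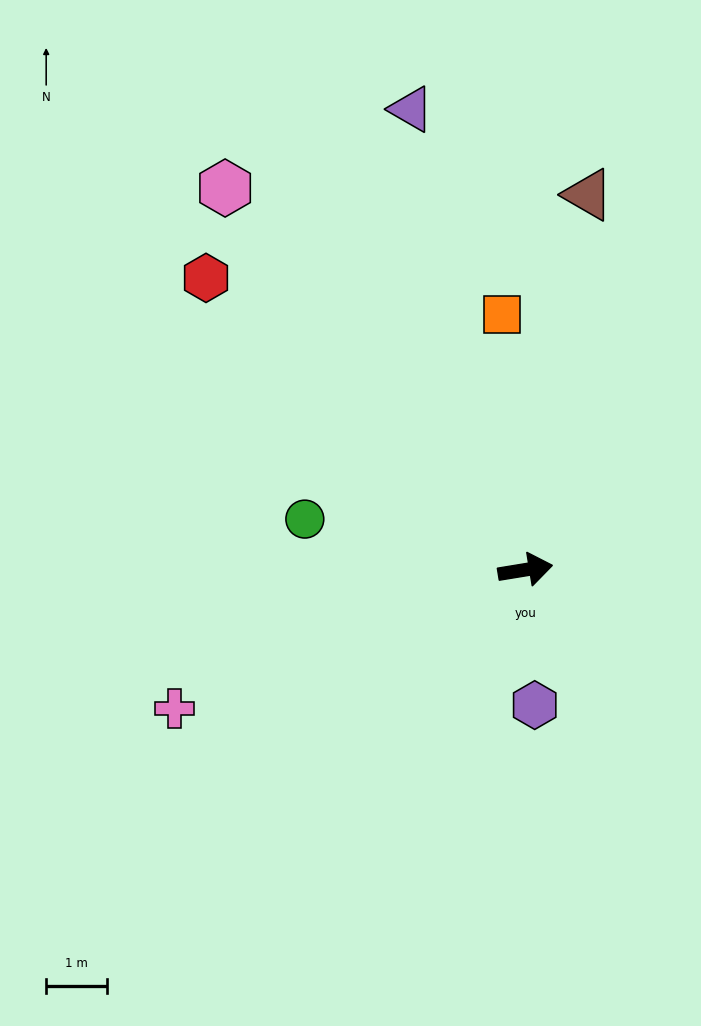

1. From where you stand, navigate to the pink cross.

turn right 168°, forward 6.2 m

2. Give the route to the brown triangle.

turn left 71°, forward 6.2 m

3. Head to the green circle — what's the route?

turn left 158°, forward 3.7 m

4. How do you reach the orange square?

turn left 86°, forward 4.2 m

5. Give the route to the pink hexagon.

turn left 119°, forward 7.9 m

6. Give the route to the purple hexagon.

turn right 95°, forward 2.2 m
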